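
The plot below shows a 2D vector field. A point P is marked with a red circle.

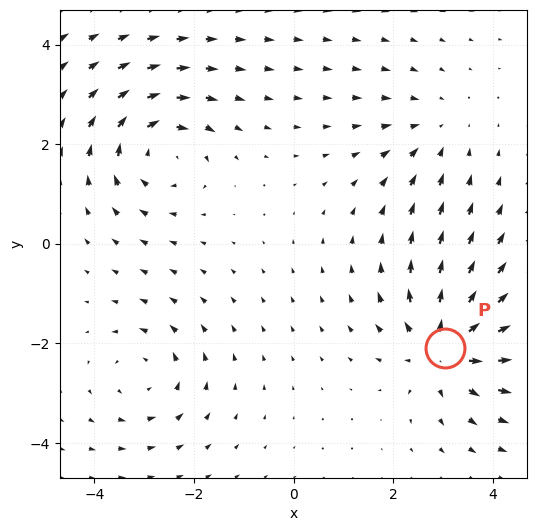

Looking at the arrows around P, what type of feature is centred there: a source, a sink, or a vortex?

source

At P (3.0, -2.1) the arrows spread outward. Divergence about +5, curl ≈0 — positive divergence with near-zero curl is a source.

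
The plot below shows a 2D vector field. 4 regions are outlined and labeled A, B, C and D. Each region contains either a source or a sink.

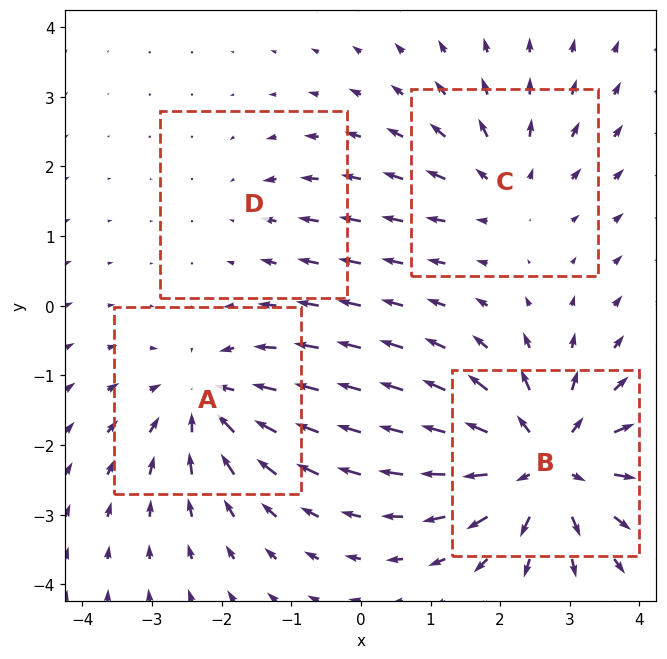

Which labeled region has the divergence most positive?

Divergence at each region's feature centre — A: about -5, B: about +7, C: about +4, D: about -2. Region B is most positive.

B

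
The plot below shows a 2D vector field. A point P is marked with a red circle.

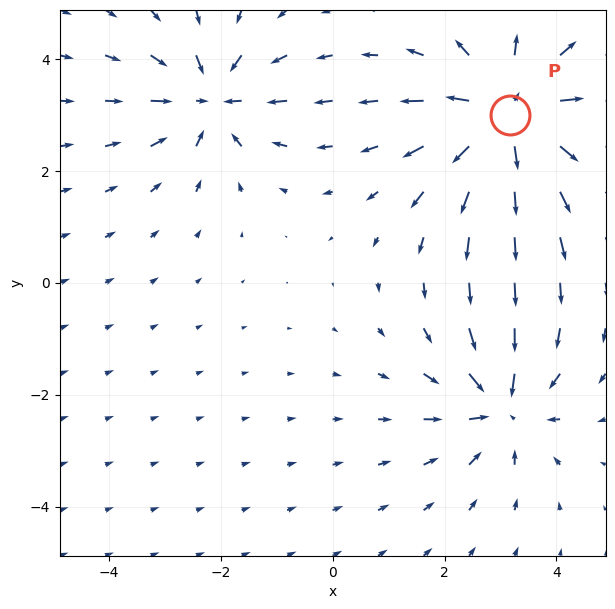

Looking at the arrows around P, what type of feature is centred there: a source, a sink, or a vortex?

source

At P (3.2, 3.0) the arrows spread outward. Divergence about +5, curl ≈0 — positive divergence with near-zero curl is a source.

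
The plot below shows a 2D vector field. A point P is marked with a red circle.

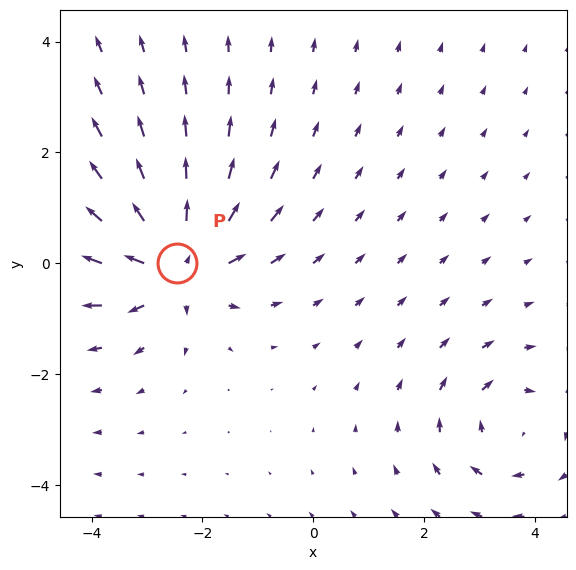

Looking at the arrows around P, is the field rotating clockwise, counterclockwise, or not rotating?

not rotating

Near P at (-2.5, 0.0) the arrows show no circulation. The curl there is ≈0.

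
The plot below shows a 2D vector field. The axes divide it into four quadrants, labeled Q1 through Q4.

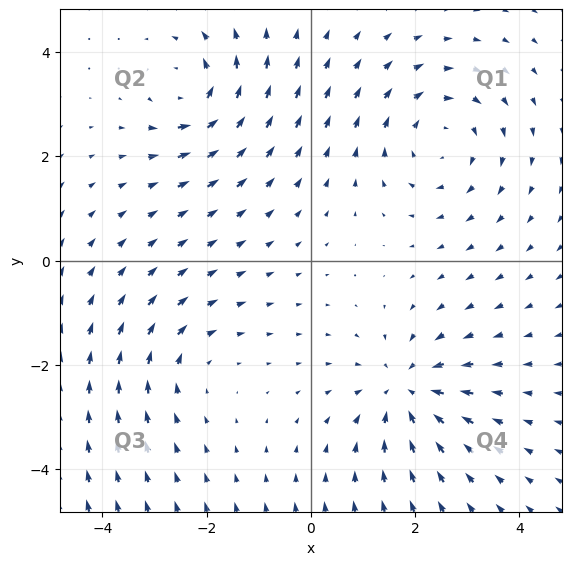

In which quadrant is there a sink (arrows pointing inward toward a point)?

The sink sits at approximately (1.8, -2.5), which lies in quadrant Q4. The divergence there is about -5, negative as expected for a sink.

Q4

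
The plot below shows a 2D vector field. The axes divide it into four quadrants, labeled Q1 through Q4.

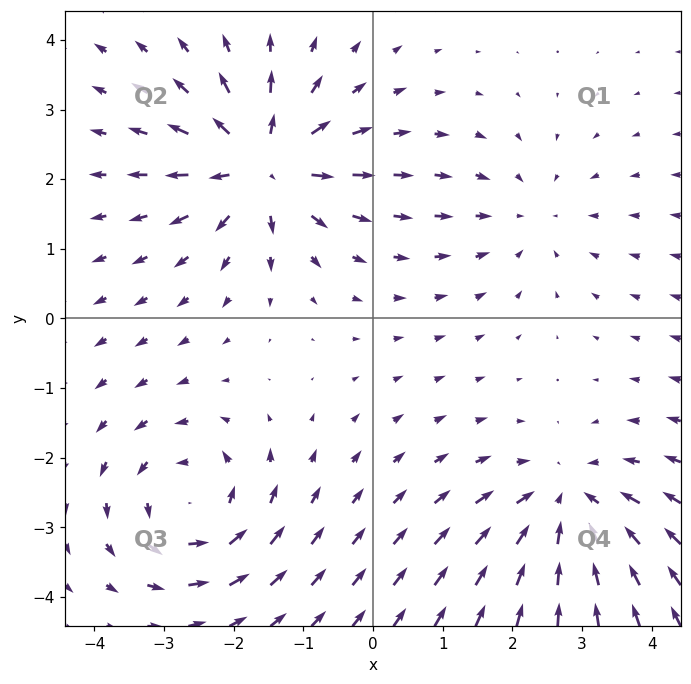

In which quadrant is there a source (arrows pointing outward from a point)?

Q2

The source sits at approximately (-1.6, 2.2), which lies in quadrant Q2. The divergence there is about +7, positive as expected for a source.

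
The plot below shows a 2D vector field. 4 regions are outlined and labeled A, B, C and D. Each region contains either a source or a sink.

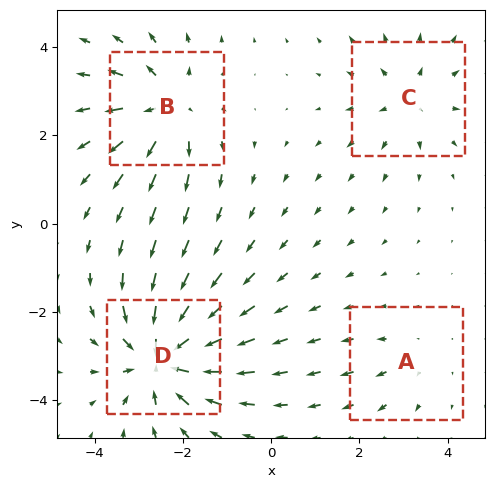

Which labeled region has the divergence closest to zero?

Divergence at each region's feature centre — A: about +2, B: about +5, C: about +4, D: about -7. Region A is closest to zero.

A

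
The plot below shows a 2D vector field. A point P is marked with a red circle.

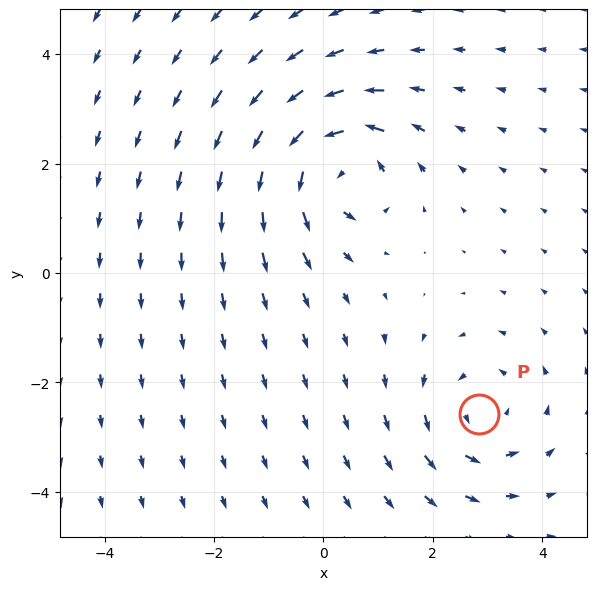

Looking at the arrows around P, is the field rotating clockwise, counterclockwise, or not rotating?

Near P at (2.9, -2.6) the arrows circulate counterclockwise. The curl (z-component) there is about +3; positive curl means counterclockwise rotation.

counterclockwise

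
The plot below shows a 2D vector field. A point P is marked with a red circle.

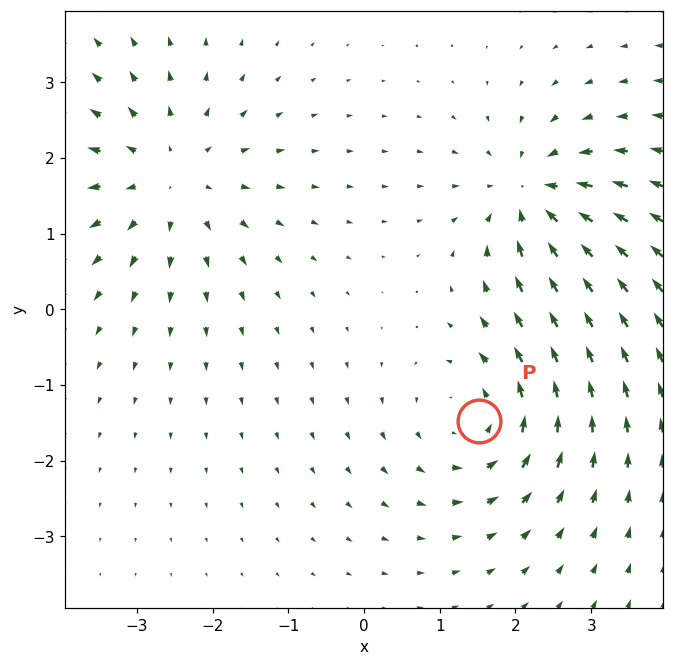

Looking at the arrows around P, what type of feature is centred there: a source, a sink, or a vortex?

At P (1.5, -1.5) the arrows circulate counterclockwise. Divergence ≈0, curl about +4 — near-zero divergence with nonzero curl is a vortex.

vortex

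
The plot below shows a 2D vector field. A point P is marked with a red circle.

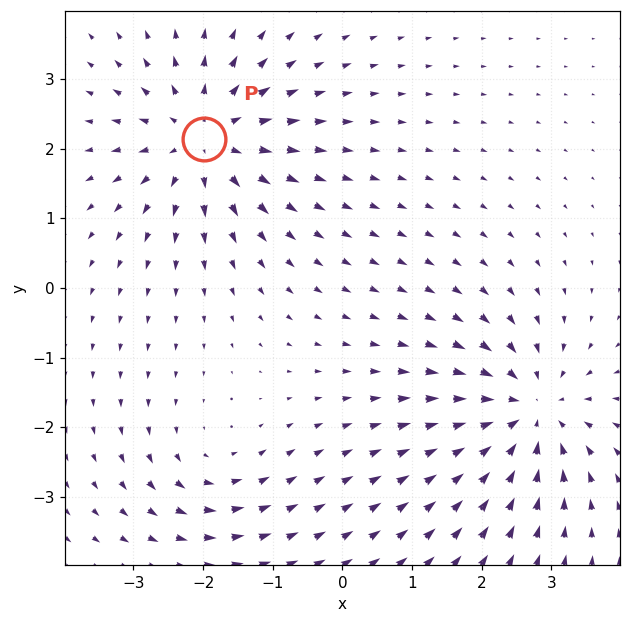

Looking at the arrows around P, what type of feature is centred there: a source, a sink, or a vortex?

source

At P (-2.0, 2.1) the arrows spread outward. Divergence about +5, curl ≈0 — positive divergence with near-zero curl is a source.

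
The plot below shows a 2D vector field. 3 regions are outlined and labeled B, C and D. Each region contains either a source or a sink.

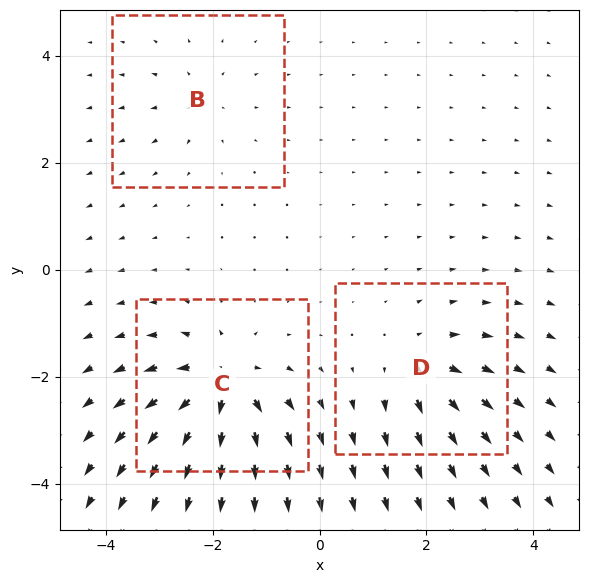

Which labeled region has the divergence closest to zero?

Divergence at each region's feature centre — B: about +2, C: about +6, D: about +4. Region B is closest to zero.

B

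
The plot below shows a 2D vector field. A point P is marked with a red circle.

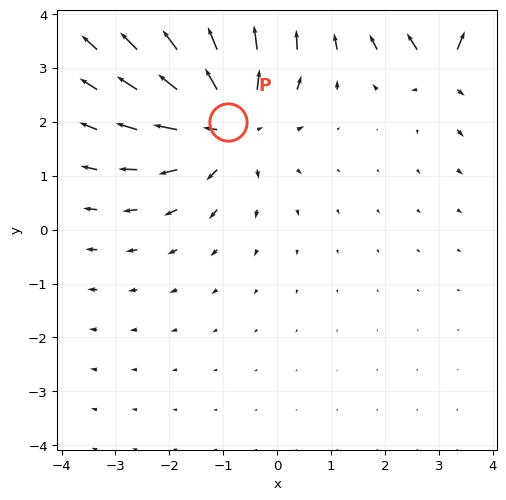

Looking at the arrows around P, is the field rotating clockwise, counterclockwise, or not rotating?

Near P at (-0.9, 2.0) the arrows show no circulation. The curl there is ≈0.

not rotating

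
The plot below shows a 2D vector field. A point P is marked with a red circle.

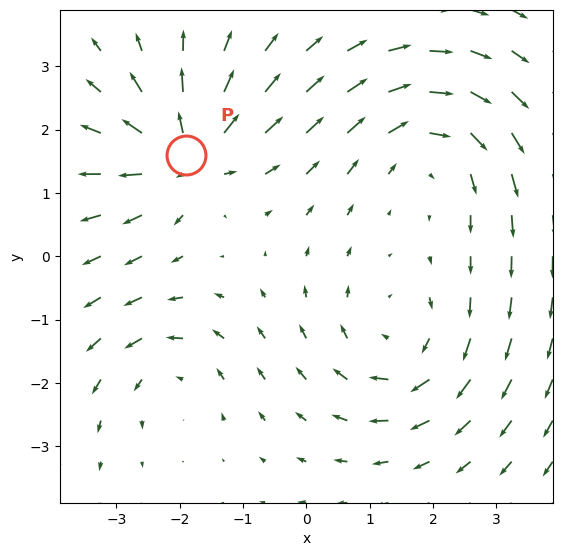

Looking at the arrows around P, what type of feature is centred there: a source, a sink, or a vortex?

source

At P (-1.9, 1.6) the arrows spread outward. Divergence about +5, curl ≈0 — positive divergence with near-zero curl is a source.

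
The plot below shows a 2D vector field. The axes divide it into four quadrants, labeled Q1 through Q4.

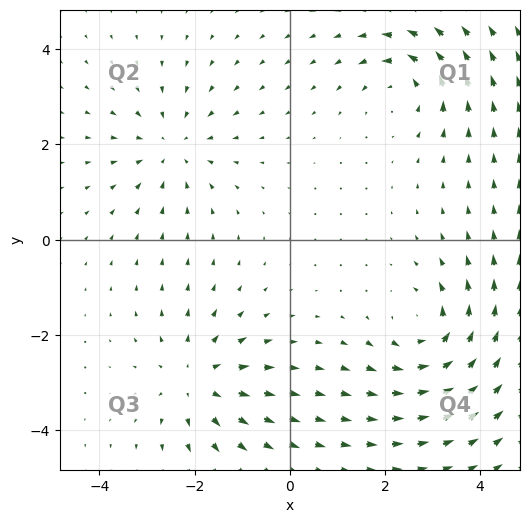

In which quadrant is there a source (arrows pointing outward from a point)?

Q3

The source sits at approximately (-2.0, -3.0), which lies in quadrant Q3. The divergence there is about +4, positive as expected for a source.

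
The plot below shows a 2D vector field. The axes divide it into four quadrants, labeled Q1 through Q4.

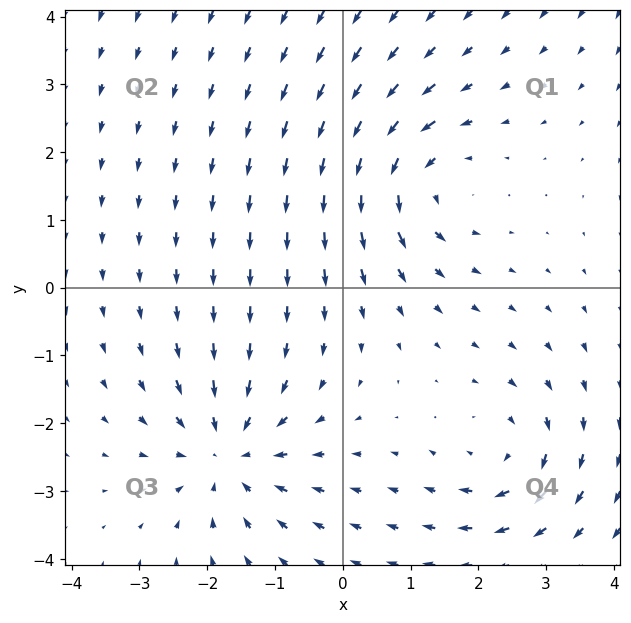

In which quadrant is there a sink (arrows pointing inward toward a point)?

Q3

The sink sits at approximately (-1.7, -2.4), which lies in quadrant Q3. The divergence there is about -4, negative as expected for a sink.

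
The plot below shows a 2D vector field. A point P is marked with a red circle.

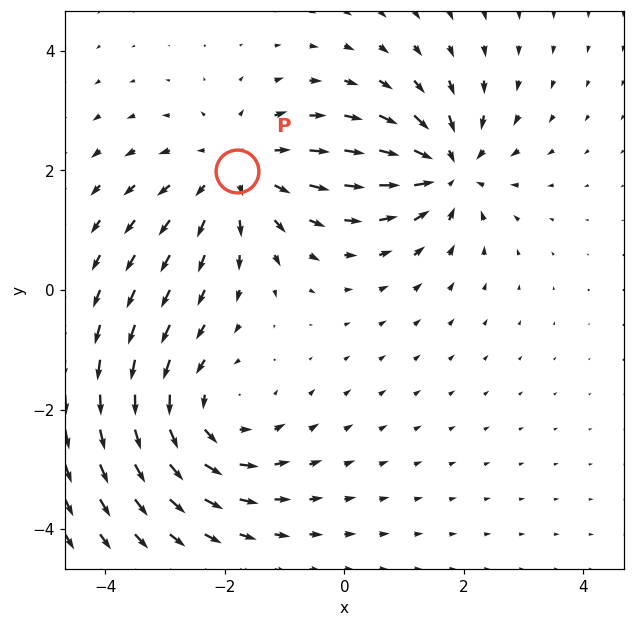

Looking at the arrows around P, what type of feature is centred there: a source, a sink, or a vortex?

source

At P (-1.8, 2.0) the arrows spread outward. Divergence about +4, curl ≈0 — positive divergence with near-zero curl is a source.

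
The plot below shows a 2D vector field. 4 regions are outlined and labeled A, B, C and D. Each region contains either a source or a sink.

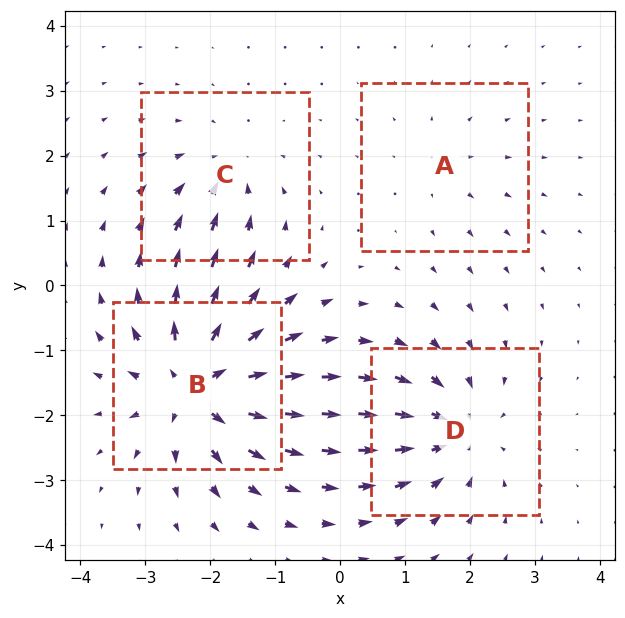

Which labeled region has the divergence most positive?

Divergence at each region's feature centre — A: about +2, B: about +8, C: about -4, D: about -5. Region B is most positive.

B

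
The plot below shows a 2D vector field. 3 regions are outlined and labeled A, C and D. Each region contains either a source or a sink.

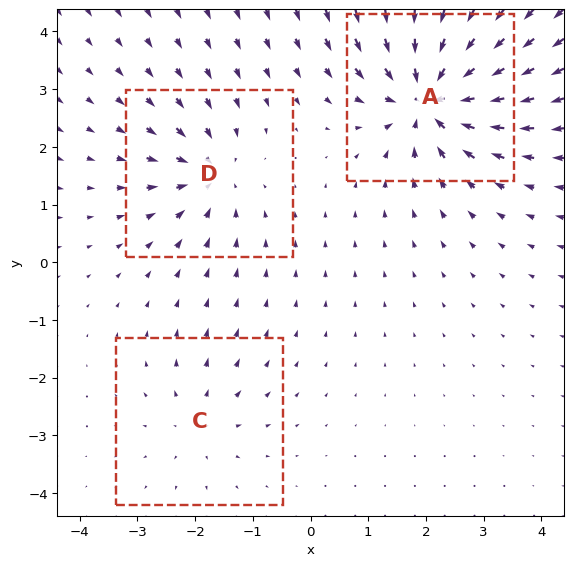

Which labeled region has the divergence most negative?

Divergence at each region's feature centre — A: about -7, C: about +2, D: about -4. Region A is most negative.

A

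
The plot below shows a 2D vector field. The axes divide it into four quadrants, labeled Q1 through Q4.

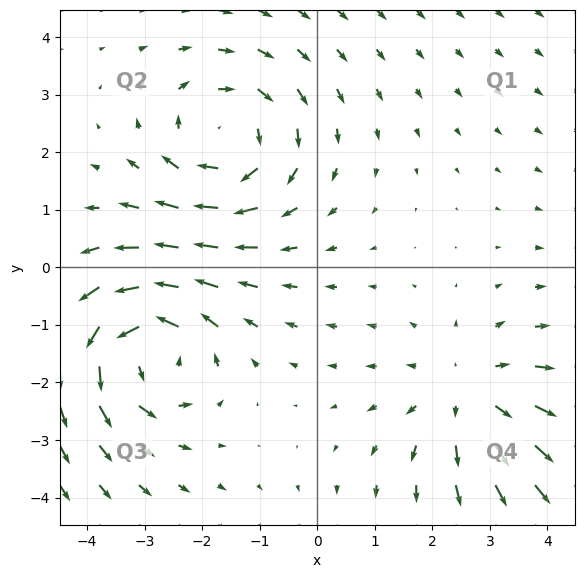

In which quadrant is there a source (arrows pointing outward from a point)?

The source sits at approximately (2.6, -2.2), which lies in quadrant Q4. The divergence there is about +2, positive as expected for a source.

Q4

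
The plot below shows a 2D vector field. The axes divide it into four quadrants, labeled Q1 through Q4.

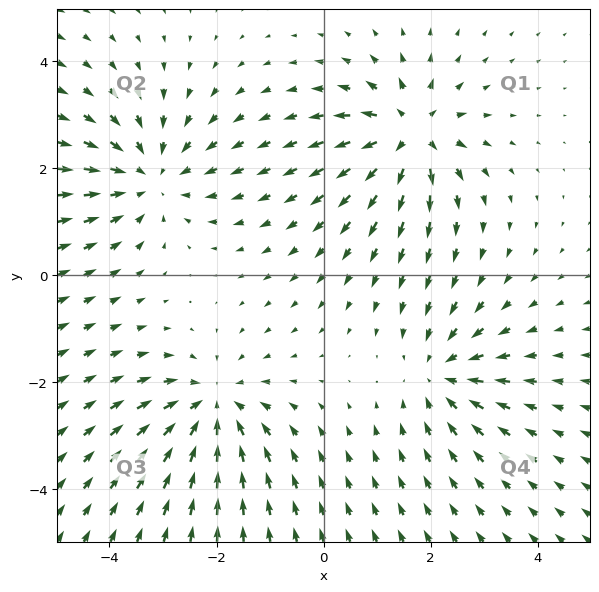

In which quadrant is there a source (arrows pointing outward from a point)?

The source sits at approximately (1.6, 2.6), which lies in quadrant Q1. The divergence there is about +6, positive as expected for a source.

Q1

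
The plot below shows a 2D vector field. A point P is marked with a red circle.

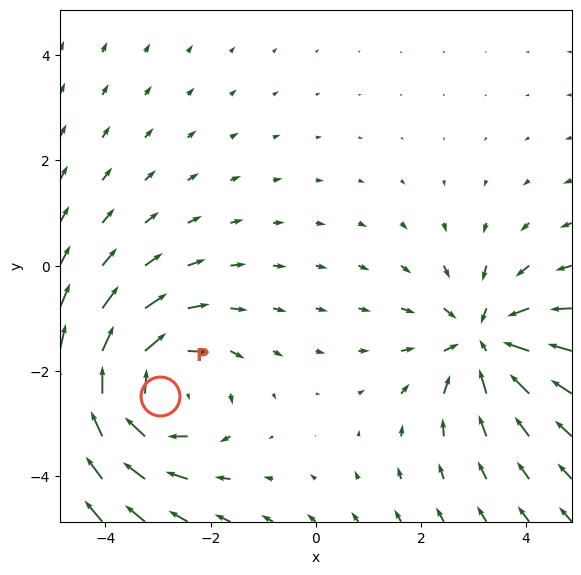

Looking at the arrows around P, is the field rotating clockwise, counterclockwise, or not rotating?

clockwise

Near P at (-3.0, -2.5) the arrows circulate clockwise. The curl (z-component) there is about -4; negative curl means clockwise rotation.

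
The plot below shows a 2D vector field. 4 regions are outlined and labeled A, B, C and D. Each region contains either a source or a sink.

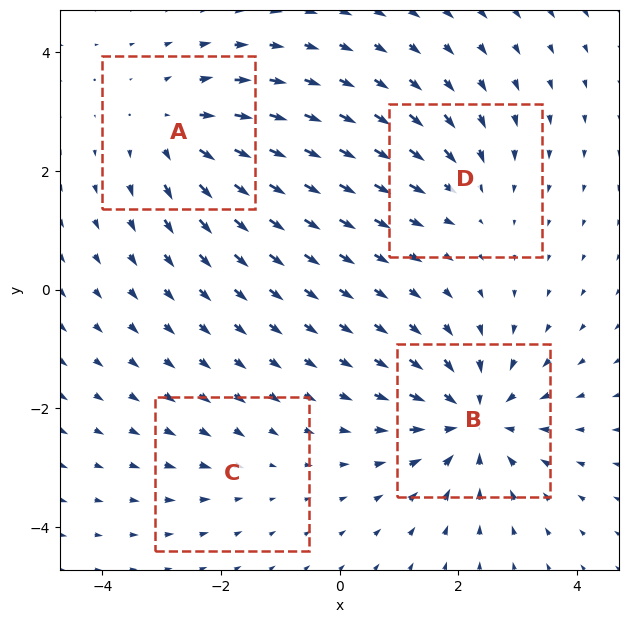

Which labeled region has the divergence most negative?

B

Divergence at each region's feature centre — A: about +5, B: about -7, C: about -2, D: about -3. Region B is most negative.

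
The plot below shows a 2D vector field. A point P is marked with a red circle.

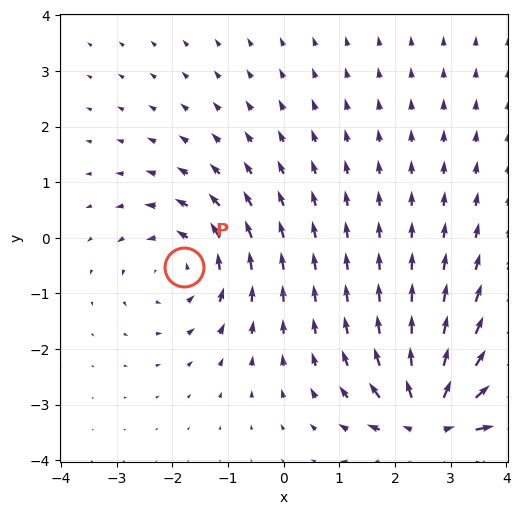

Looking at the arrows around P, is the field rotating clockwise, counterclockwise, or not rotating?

Near P at (-1.8, -0.5) the arrows circulate counterclockwise. The curl (z-component) there is about +3; positive curl means counterclockwise rotation.

counterclockwise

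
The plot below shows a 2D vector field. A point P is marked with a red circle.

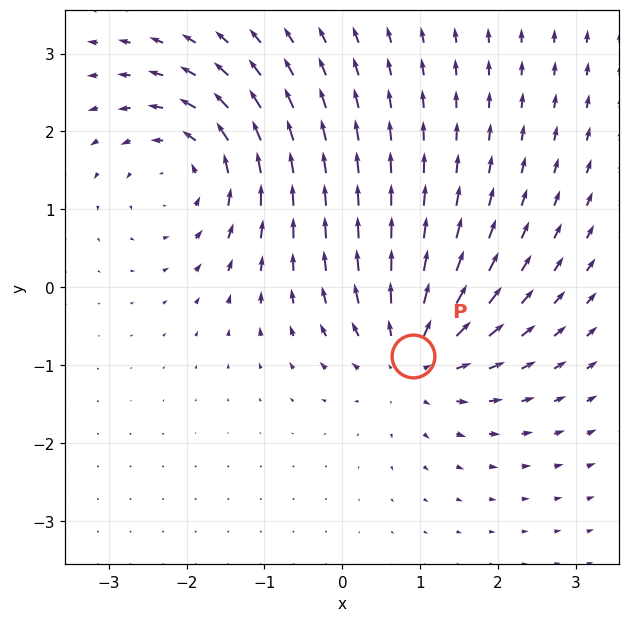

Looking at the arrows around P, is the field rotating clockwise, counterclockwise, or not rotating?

not rotating

Near P at (0.9, -0.9) the arrows show no circulation. The curl there is ≈0.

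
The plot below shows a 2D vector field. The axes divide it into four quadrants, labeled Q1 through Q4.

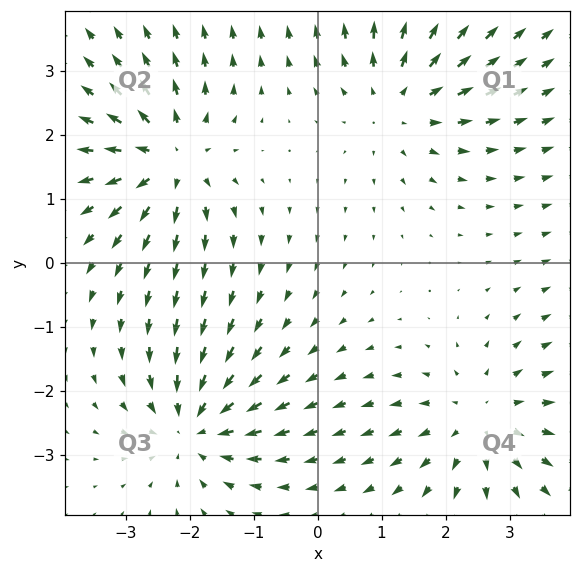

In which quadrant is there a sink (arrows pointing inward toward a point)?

The sink sits at approximately (-1.9, -2.6), which lies in quadrant Q3. The divergence there is about -5, negative as expected for a sink.

Q3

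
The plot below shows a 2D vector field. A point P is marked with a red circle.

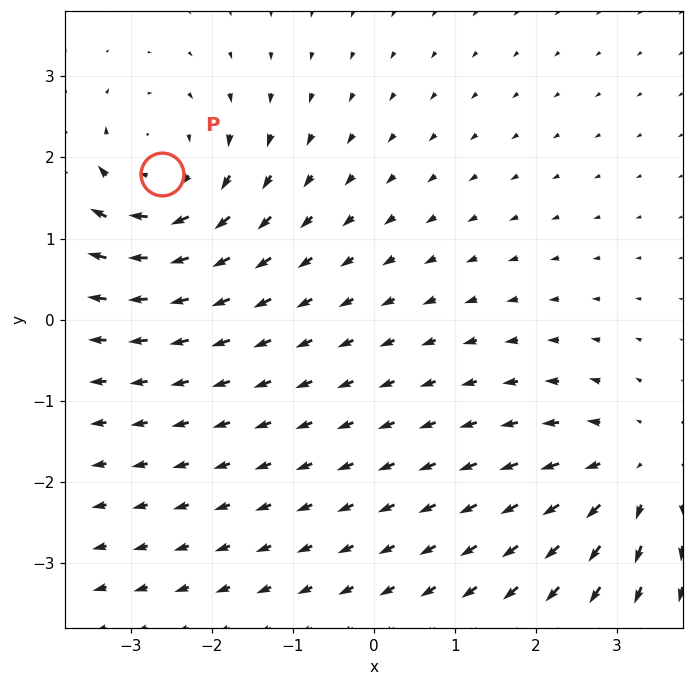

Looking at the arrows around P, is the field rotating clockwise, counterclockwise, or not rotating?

clockwise

Near P at (-2.6, 1.8) the arrows circulate clockwise. The curl (z-component) there is about -3; negative curl means clockwise rotation.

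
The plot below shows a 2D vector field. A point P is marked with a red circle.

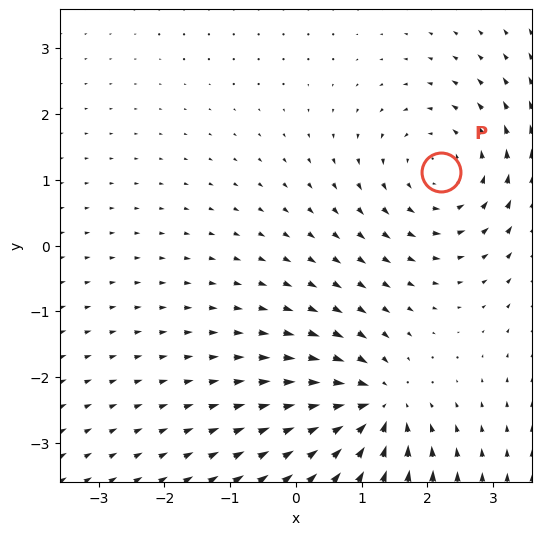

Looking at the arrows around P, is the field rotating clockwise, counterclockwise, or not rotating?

Near P at (2.2, 1.1) the arrows circulate counterclockwise. The curl (z-component) there is about +3; positive curl means counterclockwise rotation.

counterclockwise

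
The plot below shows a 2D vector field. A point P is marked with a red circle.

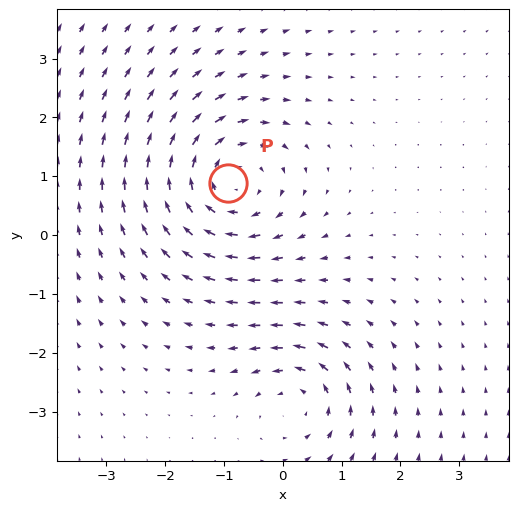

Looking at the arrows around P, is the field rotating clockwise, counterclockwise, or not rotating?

clockwise

Near P at (-0.9, 0.9) the arrows circulate clockwise. The curl (z-component) there is about -4; negative curl means clockwise rotation.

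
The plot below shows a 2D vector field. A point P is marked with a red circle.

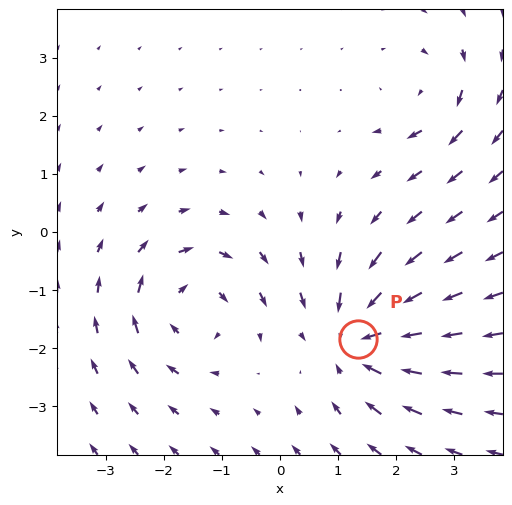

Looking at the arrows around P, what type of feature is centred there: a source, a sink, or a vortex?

sink

At P (1.3, -1.8) the arrows converge inward. Divergence about -5, curl ≈0 — negative divergence with near-zero curl is a sink.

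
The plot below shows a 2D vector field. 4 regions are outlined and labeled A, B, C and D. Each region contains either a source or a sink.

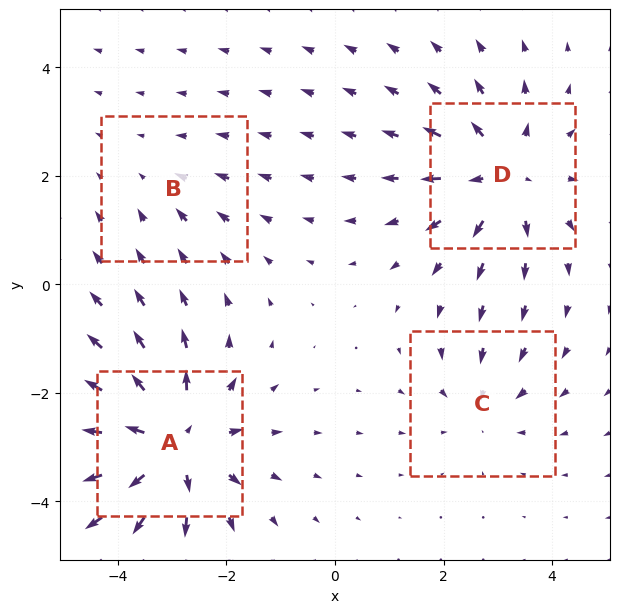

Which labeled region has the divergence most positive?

A

Divergence at each region's feature centre — A: about +6, B: about -2, C: about -3, D: about +5. Region A is most positive.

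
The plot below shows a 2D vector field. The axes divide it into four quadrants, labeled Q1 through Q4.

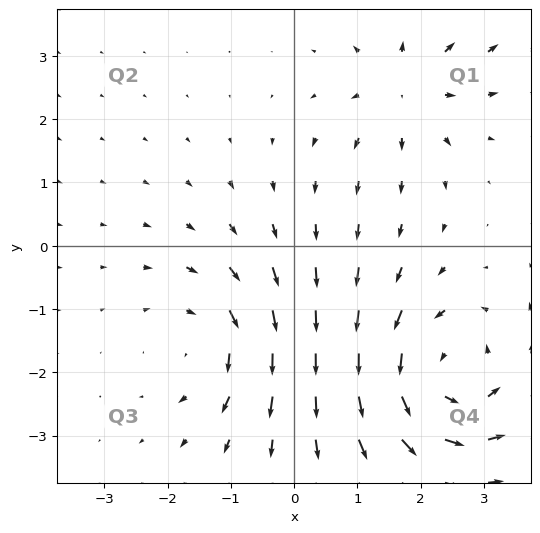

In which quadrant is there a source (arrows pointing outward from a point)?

The source sits at approximately (1.8, 2.5), which lies in quadrant Q1. The divergence there is about +3, positive as expected for a source.

Q1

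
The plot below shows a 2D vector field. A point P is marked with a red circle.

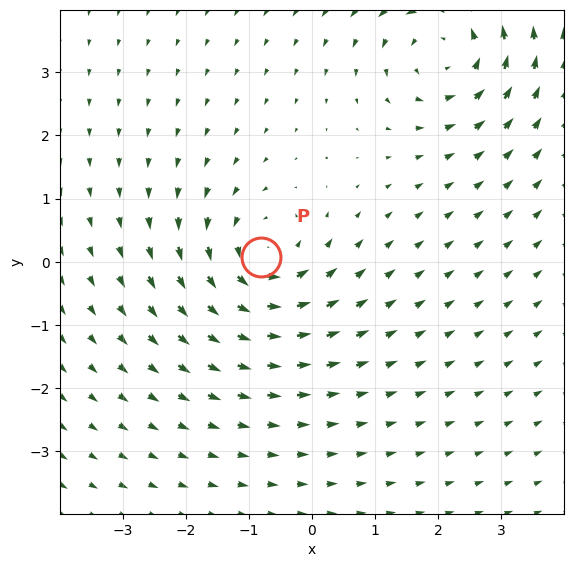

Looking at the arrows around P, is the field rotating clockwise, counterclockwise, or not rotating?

counterclockwise

Near P at (-0.8, 0.1) the arrows circulate counterclockwise. The curl (z-component) there is about +5; positive curl means counterclockwise rotation.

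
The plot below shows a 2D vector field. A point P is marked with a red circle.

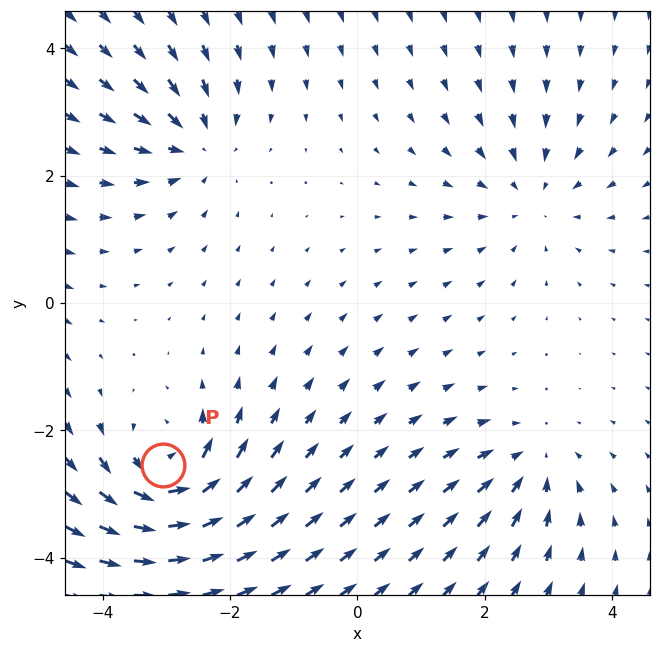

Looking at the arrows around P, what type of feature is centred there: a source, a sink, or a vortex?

vortex

At P (-3.0, -2.5) the arrows circulate counterclockwise. Divergence ≈0, curl about +7 — near-zero divergence with nonzero curl is a vortex.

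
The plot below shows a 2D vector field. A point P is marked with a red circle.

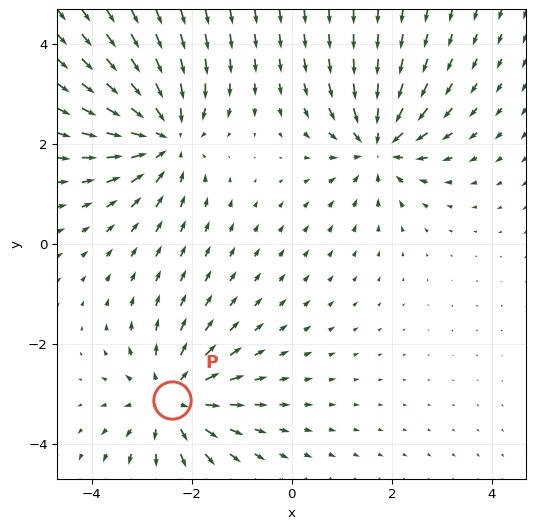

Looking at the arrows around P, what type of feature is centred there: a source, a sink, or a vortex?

source

At P (-2.4, -3.1) the arrows spread outward. Divergence about +5, curl ≈0 — positive divergence with near-zero curl is a source.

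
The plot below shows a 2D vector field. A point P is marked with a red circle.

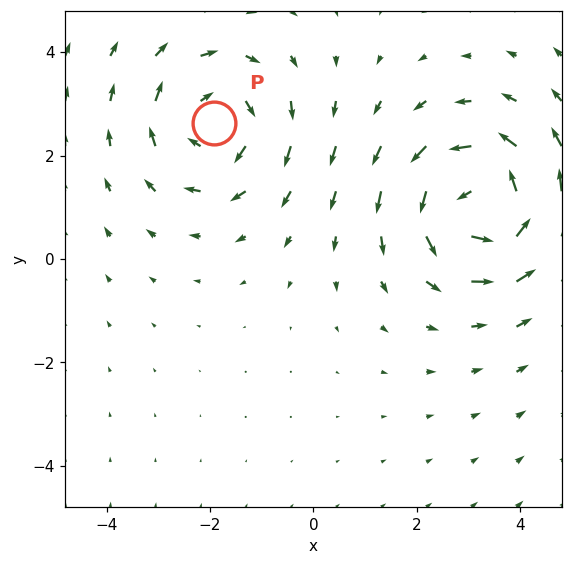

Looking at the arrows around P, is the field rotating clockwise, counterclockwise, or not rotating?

clockwise

Near P at (-1.9, 2.6) the arrows circulate clockwise. The curl (z-component) there is about -3; negative curl means clockwise rotation.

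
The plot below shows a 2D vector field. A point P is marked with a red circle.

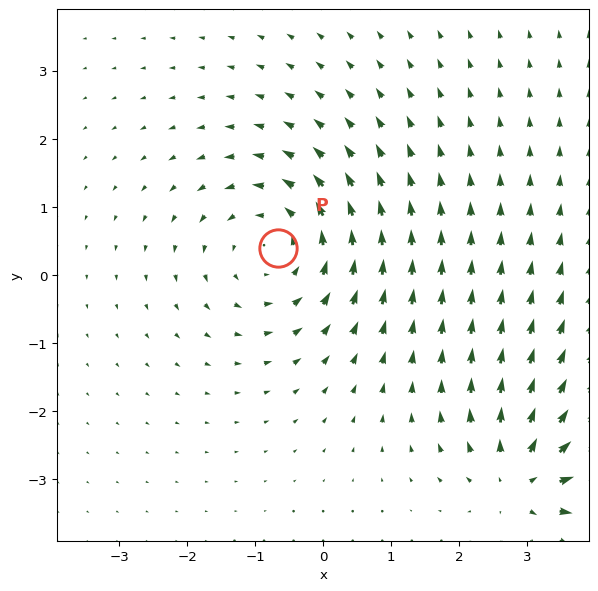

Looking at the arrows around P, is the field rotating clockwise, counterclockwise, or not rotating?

counterclockwise

Near P at (-0.7, 0.4) the arrows circulate counterclockwise. The curl (z-component) there is about +4; positive curl means counterclockwise rotation.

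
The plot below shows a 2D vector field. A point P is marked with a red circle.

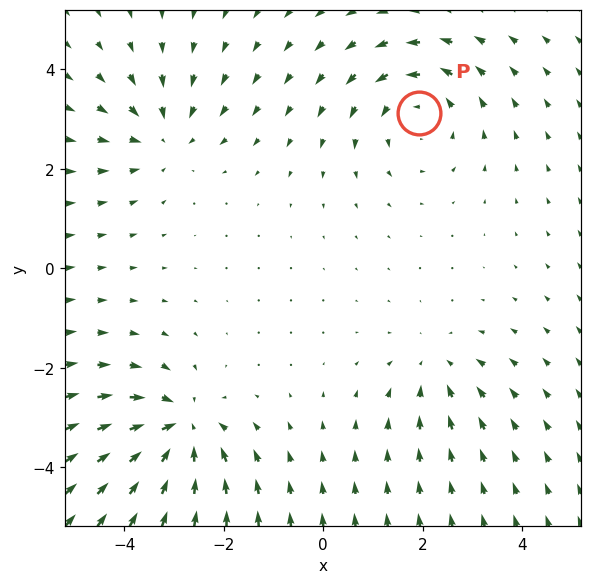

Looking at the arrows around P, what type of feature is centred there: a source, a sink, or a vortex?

At P (1.9, 3.1) the arrows circulate counterclockwise. Divergence ≈0, curl about +3 — near-zero divergence with nonzero curl is a vortex.

vortex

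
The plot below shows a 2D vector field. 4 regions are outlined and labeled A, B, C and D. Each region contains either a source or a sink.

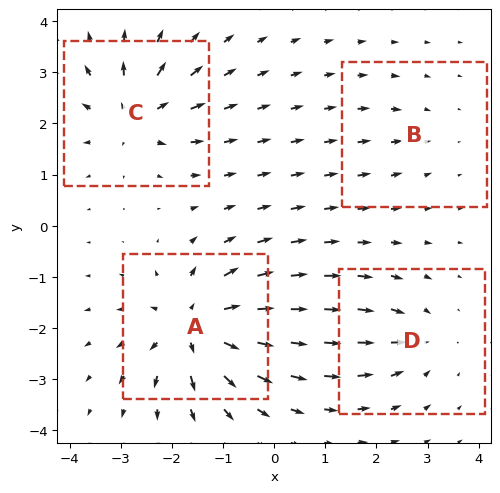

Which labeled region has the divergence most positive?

A

Divergence at each region's feature centre — A: about +8, B: about -2, C: about +6, D: about -4. Region A is most positive.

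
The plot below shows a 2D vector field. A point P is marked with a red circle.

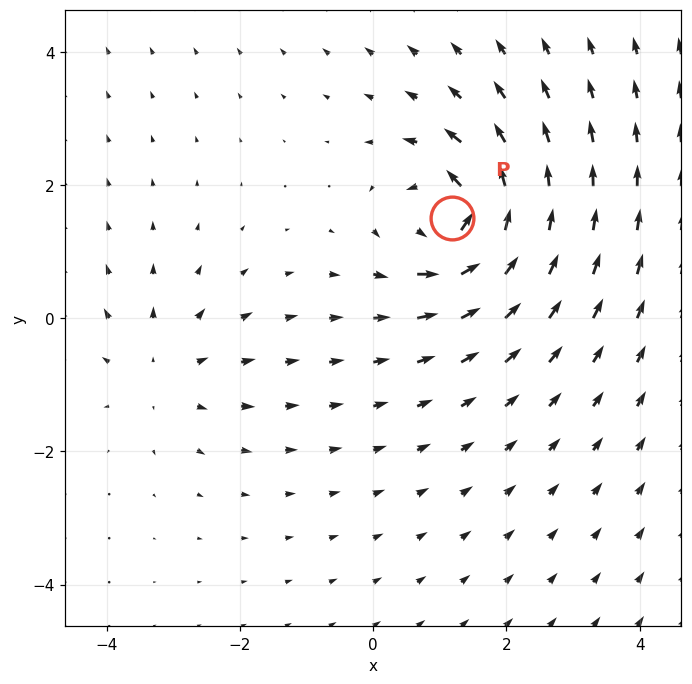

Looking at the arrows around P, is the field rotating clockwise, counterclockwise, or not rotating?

counterclockwise

Near P at (1.2, 1.5) the arrows circulate counterclockwise. The curl (z-component) there is about +6; positive curl means counterclockwise rotation.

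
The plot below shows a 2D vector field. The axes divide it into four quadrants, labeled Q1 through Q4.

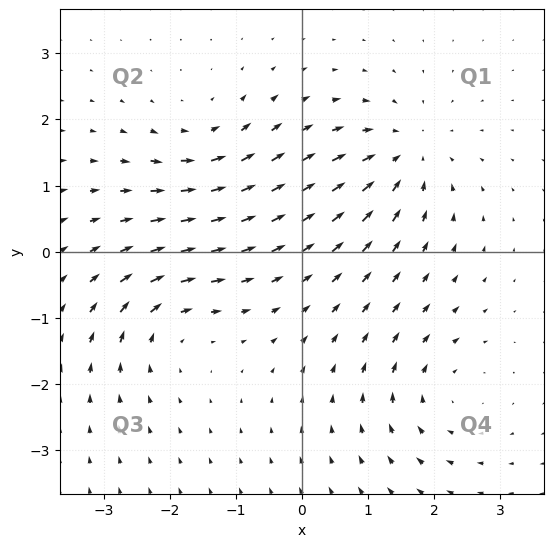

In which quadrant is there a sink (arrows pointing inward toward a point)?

The sink sits at approximately (1.6, 1.5), which lies in quadrant Q1. The divergence there is about -5, negative as expected for a sink.

Q1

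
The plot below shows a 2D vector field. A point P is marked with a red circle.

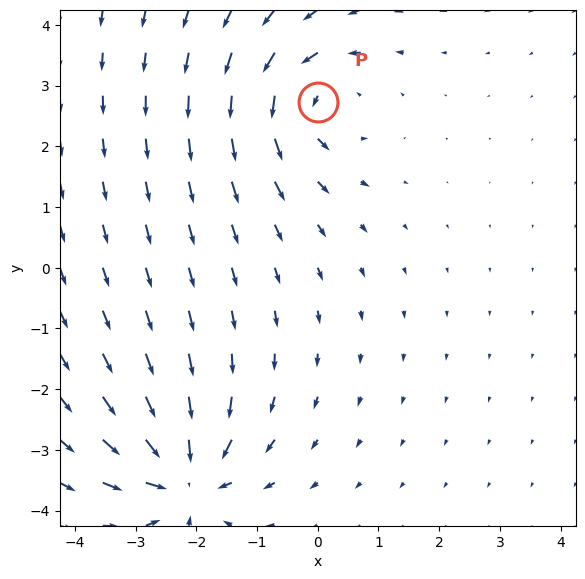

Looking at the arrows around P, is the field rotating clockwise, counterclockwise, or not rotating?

Near P at (0.0, 2.7) the arrows circulate counterclockwise. The curl (z-component) there is about +5; positive curl means counterclockwise rotation.

counterclockwise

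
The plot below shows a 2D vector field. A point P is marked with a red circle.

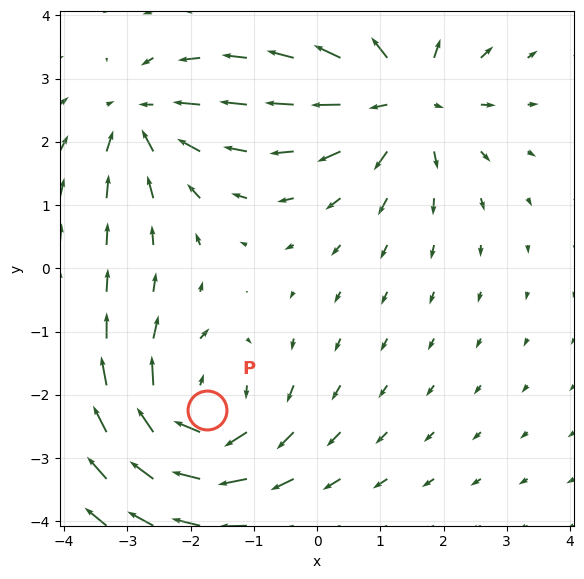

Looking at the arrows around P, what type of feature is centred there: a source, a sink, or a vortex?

vortex

At P (-1.7, -2.2) the arrows circulate clockwise. Divergence ≈0, curl about -5 — near-zero divergence with nonzero curl is a vortex.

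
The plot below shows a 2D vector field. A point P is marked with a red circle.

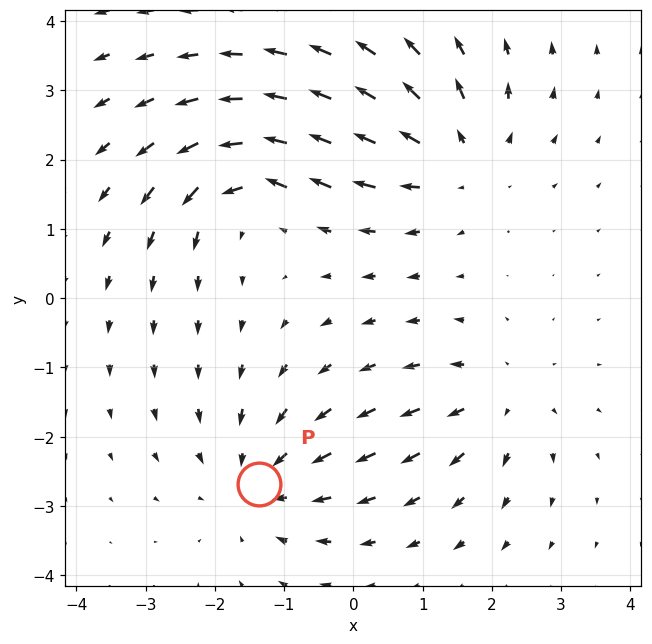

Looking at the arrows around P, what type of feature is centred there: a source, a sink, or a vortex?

At P (-1.4, -2.7) the arrows converge inward. Divergence about -3, curl ≈0 — negative divergence with near-zero curl is a sink.

sink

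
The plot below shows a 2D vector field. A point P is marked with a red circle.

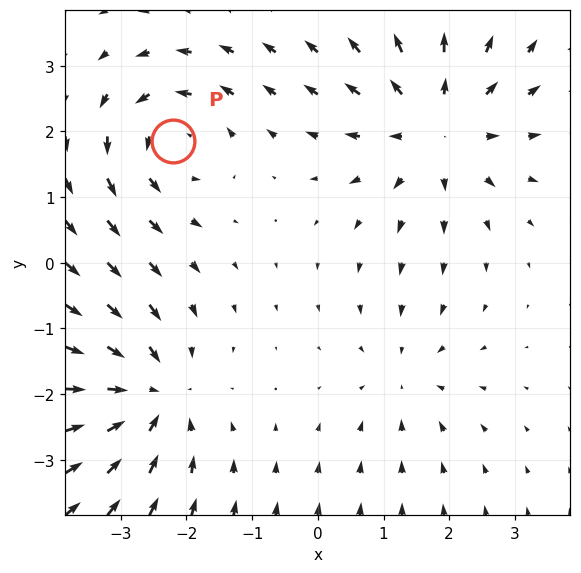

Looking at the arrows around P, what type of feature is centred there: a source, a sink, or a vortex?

At P (-2.2, 1.9) the arrows circulate counterclockwise. Divergence ≈0, curl about +5 — near-zero divergence with nonzero curl is a vortex.

vortex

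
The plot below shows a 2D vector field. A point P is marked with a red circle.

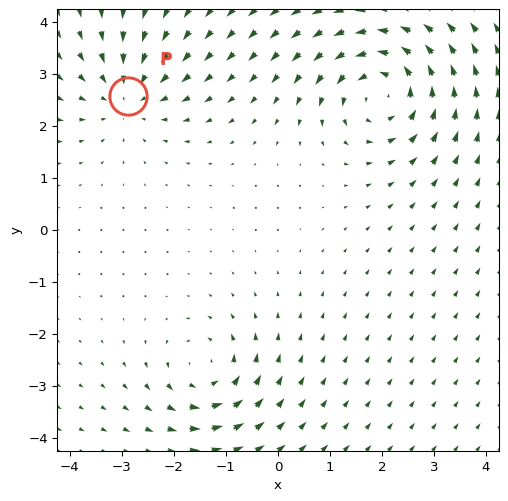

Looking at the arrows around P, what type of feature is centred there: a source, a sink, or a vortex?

At P (-2.9, 2.6) the arrows converge inward. Divergence about -3, curl ≈0 — negative divergence with near-zero curl is a sink.

sink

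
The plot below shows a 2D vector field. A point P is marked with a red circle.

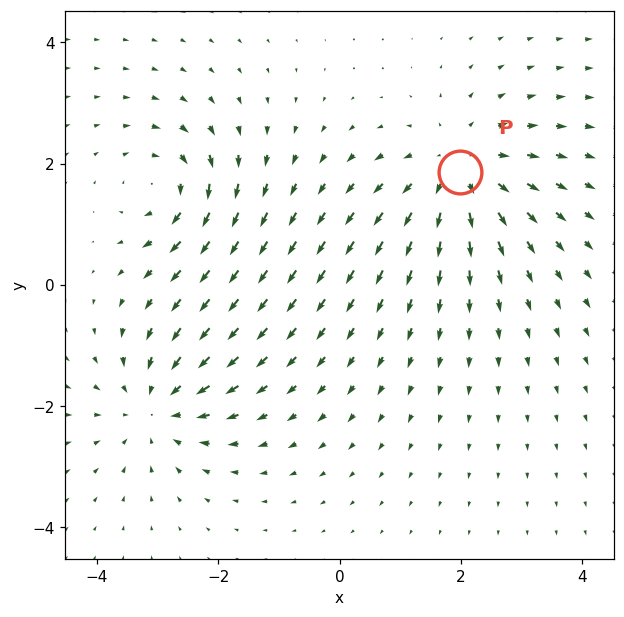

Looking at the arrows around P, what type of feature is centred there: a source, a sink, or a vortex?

source

At P (2.0, 1.9) the arrows spread outward. Divergence about +4, curl ≈0 — positive divergence with near-zero curl is a source.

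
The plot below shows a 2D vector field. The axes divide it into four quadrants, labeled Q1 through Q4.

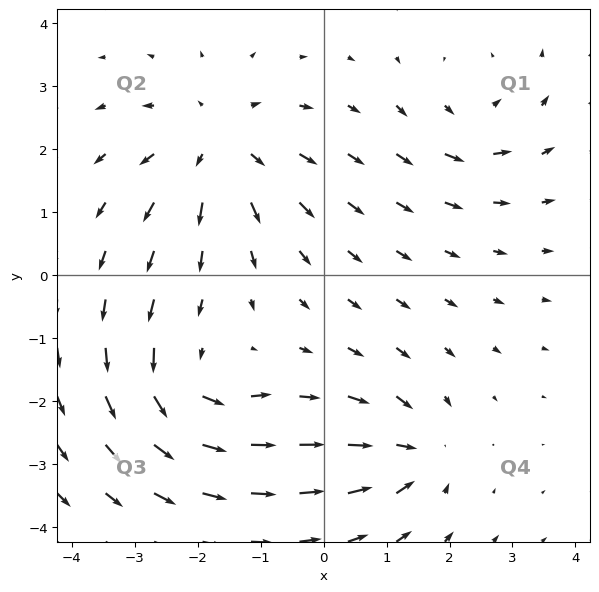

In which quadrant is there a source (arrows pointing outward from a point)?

Q2

The source sits at approximately (-1.7, 2.1), which lies in quadrant Q2. The divergence there is about +4, positive as expected for a source.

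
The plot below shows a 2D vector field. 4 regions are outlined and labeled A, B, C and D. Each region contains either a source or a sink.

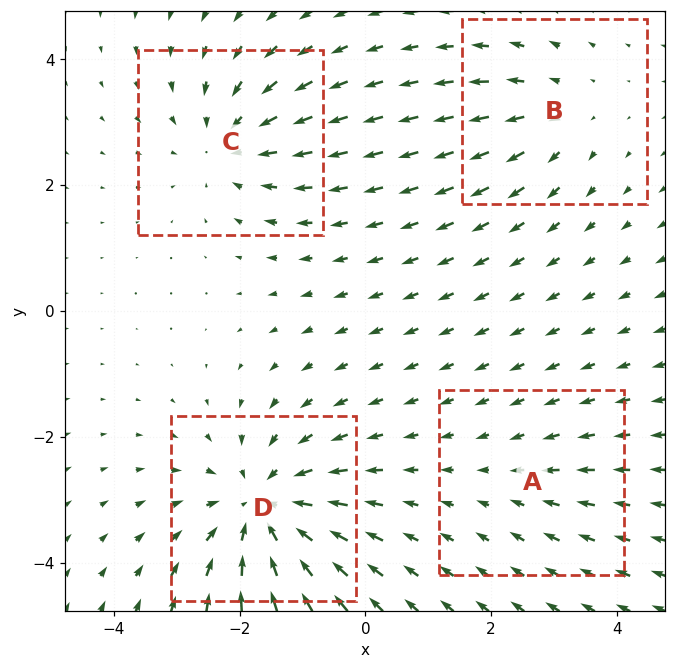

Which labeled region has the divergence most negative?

D

Divergence at each region's feature centre — A: about -2, B: about +3, C: about -4, D: about -6. Region D is most negative.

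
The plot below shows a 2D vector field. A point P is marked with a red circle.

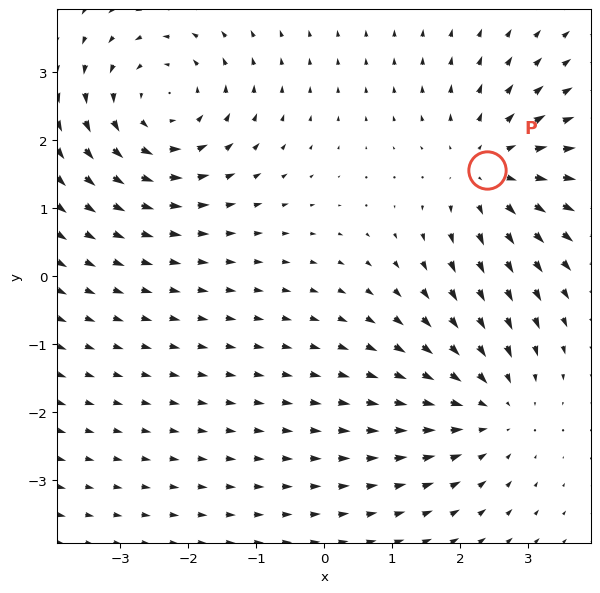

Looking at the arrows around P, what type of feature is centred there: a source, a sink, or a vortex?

source

At P (2.4, 1.5) the arrows spread outward. Divergence about +4, curl ≈0 — positive divergence with near-zero curl is a source.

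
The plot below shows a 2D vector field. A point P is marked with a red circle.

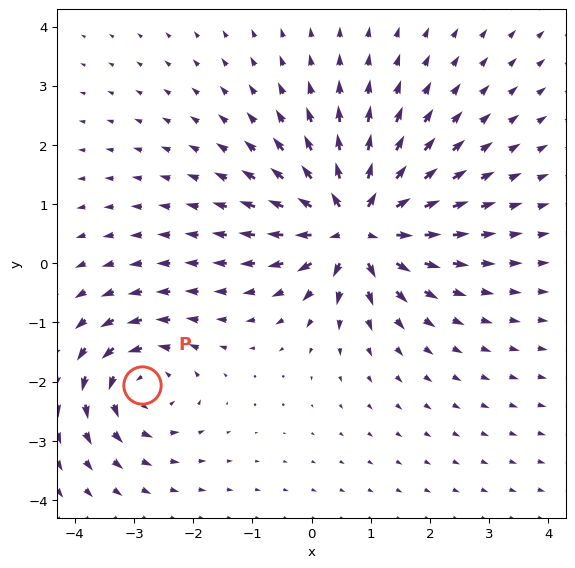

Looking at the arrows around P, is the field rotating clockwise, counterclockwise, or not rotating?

counterclockwise

Near P at (-2.9, -2.0) the arrows circulate counterclockwise. The curl (z-component) there is about +4; positive curl means counterclockwise rotation.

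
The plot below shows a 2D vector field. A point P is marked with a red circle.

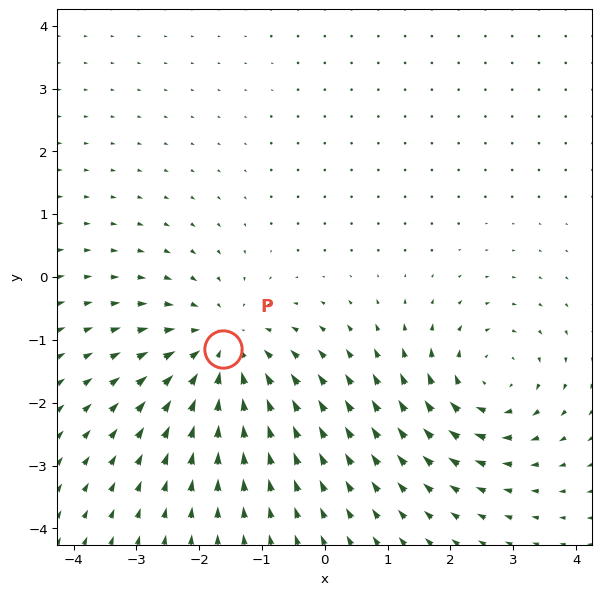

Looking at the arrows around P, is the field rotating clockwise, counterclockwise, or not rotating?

not rotating

Near P at (-1.6, -1.1) the arrows show no circulation. The curl there is ≈0.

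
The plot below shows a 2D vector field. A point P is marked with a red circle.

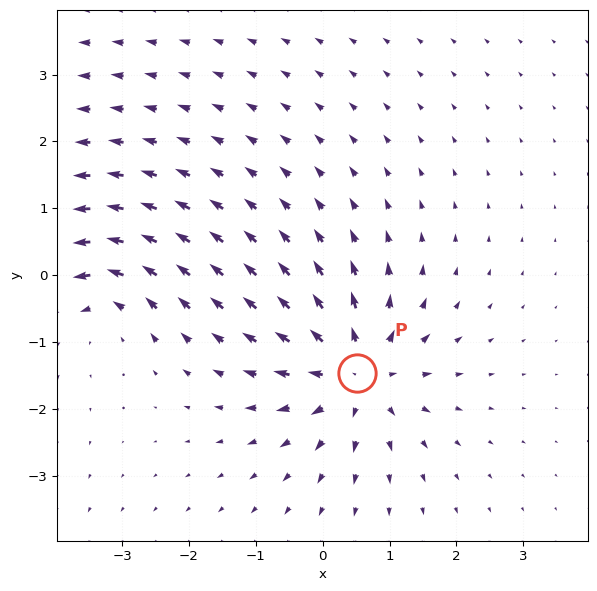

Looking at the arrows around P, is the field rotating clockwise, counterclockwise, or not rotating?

Near P at (0.5, -1.5) the arrows show no circulation. The curl there is ≈0.

not rotating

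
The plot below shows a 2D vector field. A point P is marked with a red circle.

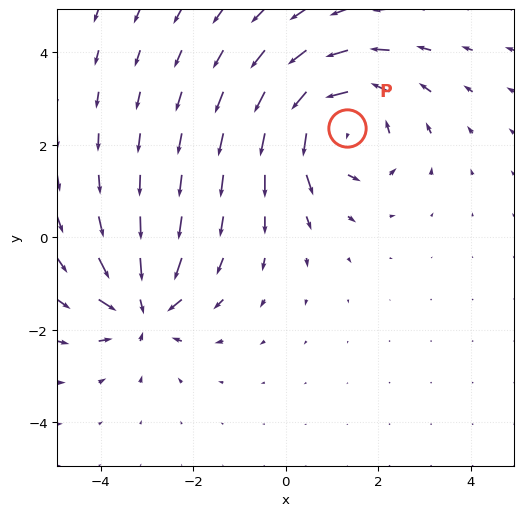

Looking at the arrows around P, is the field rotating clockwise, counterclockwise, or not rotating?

counterclockwise

Near P at (1.3, 2.4) the arrows circulate counterclockwise. The curl (z-component) there is about +5; positive curl means counterclockwise rotation.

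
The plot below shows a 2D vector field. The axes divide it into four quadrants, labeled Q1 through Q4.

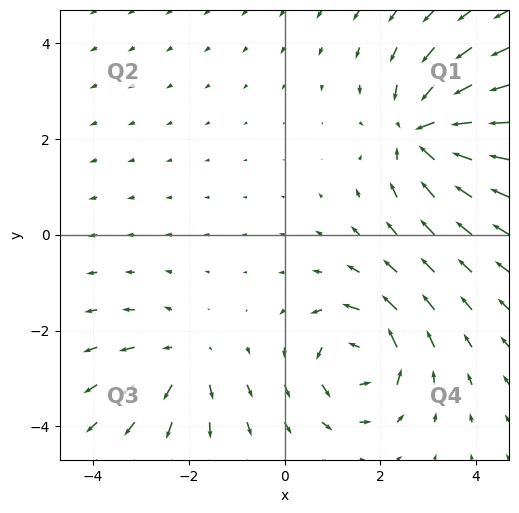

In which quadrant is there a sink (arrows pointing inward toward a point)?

Q1

The sink sits at approximately (2.9, 2.1), which lies in quadrant Q1. The divergence there is about -5, negative as expected for a sink.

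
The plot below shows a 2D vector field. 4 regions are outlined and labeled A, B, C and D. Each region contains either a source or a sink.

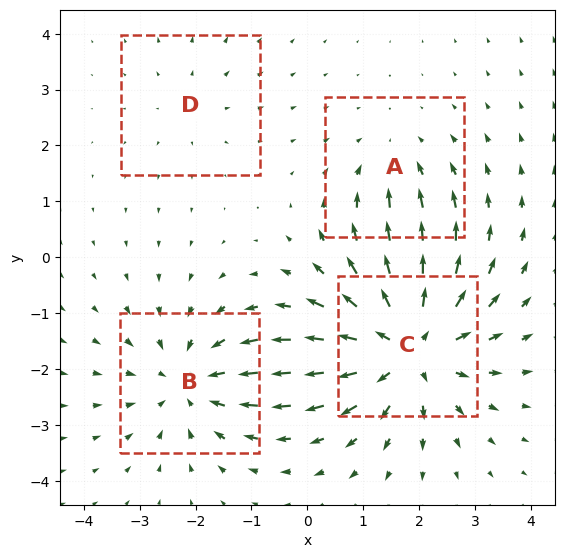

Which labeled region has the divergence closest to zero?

Divergence at each region's feature centre — A: about -3, B: about -4, C: about +7, D: about +2. Region D is closest to zero.

D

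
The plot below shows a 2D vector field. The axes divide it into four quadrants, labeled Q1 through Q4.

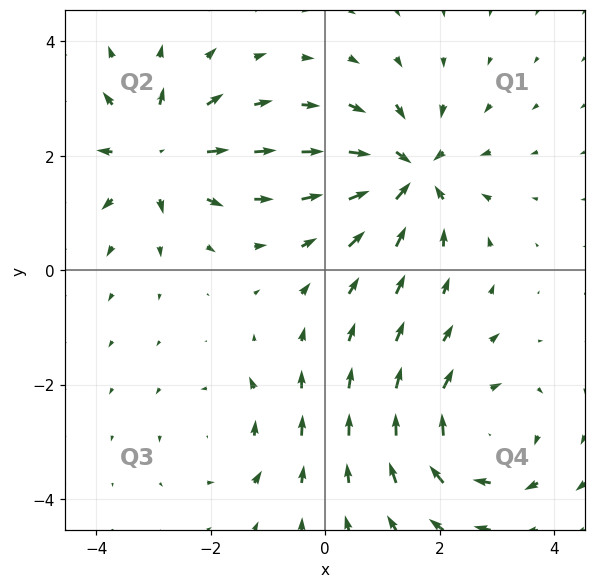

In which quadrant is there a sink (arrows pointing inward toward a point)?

The sink sits at approximately (1.5, 1.7), which lies in quadrant Q1. The divergence there is about -6, negative as expected for a sink.

Q1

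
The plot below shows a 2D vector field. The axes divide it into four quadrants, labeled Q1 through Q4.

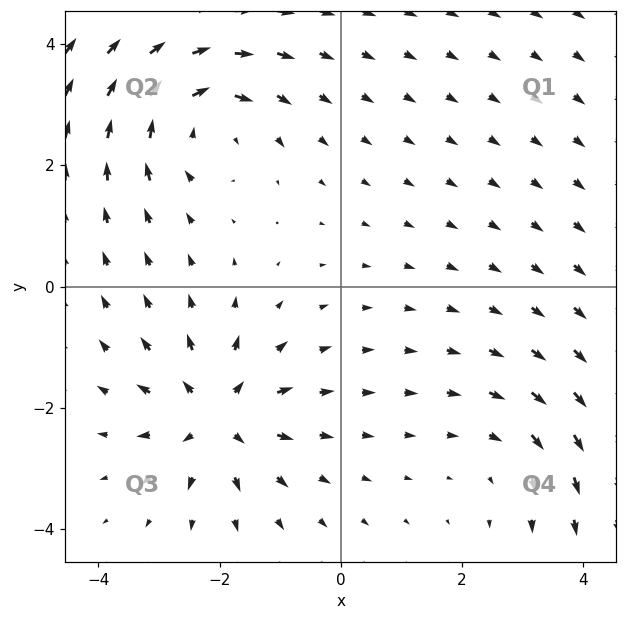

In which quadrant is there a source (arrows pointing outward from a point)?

The source sits at approximately (-2.0, -2.1), which lies in quadrant Q3. The divergence there is about +6, positive as expected for a source.

Q3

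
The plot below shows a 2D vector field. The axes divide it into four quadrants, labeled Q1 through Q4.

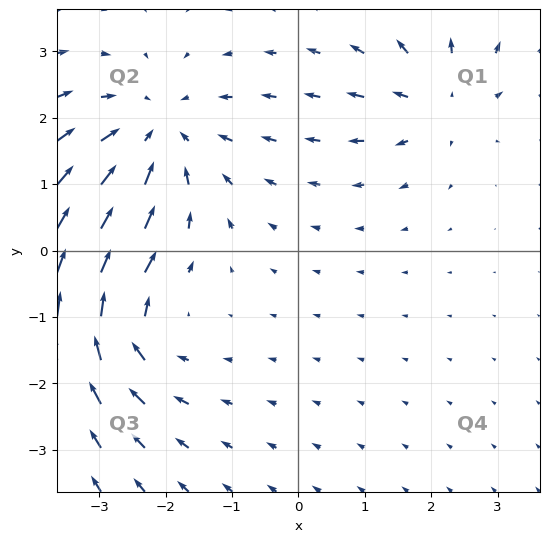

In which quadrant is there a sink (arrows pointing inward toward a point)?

The sink sits at approximately (-2.1, 1.8), which lies in quadrant Q2. The divergence there is about -4, negative as expected for a sink.

Q2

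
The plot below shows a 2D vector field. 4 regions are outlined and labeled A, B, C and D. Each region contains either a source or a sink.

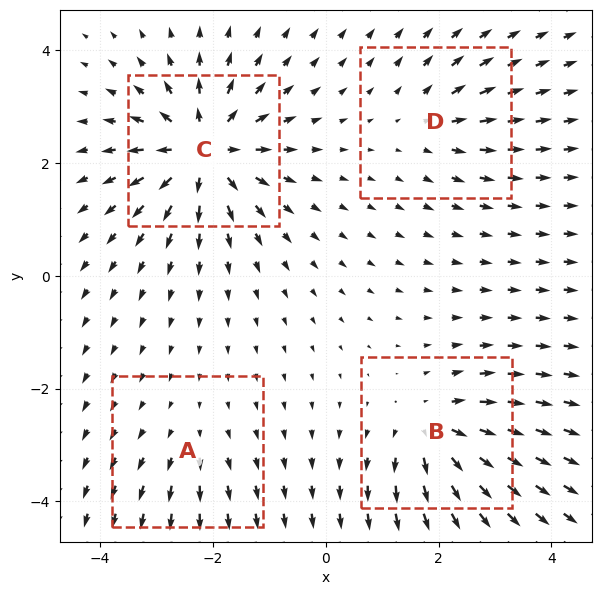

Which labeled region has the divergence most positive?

C

Divergence at each region's feature centre — A: about +3, B: about +6, C: about +9, D: about +4. Region C is most positive.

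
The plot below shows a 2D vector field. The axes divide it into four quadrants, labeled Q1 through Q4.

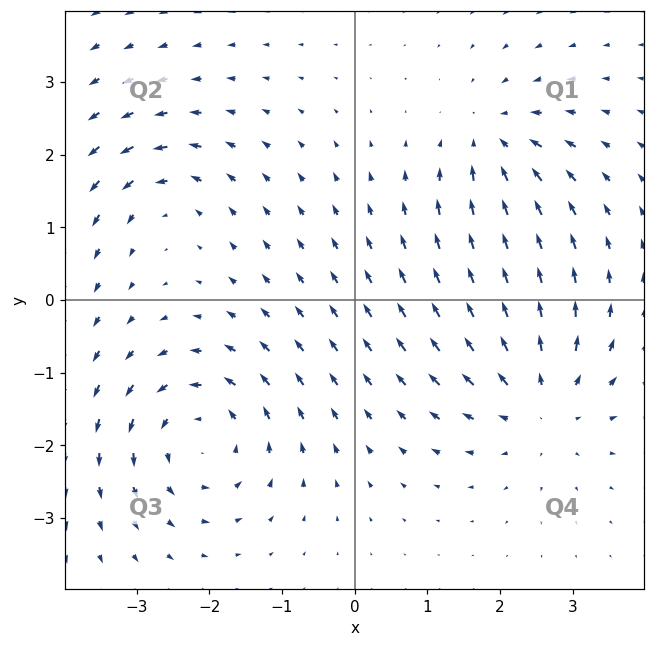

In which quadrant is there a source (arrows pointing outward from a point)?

Q4

The source sits at approximately (2.6, -1.4), which lies in quadrant Q4. The divergence there is about +4, positive as expected for a source.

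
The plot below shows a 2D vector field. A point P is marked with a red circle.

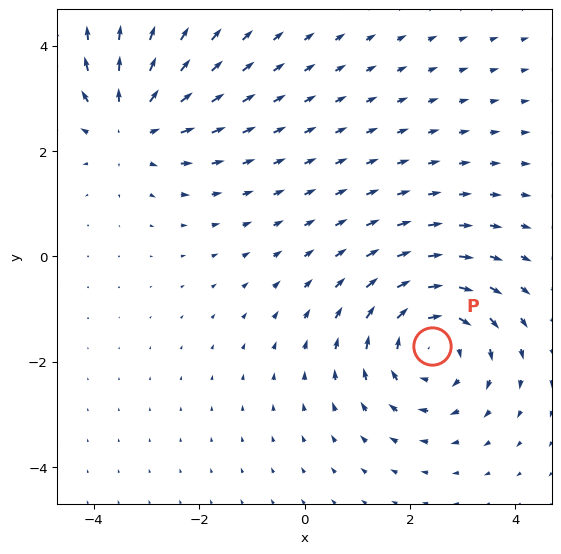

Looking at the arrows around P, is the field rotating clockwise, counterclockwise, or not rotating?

Near P at (2.4, -1.7) the arrows circulate clockwise. The curl (z-component) there is about -3; negative curl means clockwise rotation.

clockwise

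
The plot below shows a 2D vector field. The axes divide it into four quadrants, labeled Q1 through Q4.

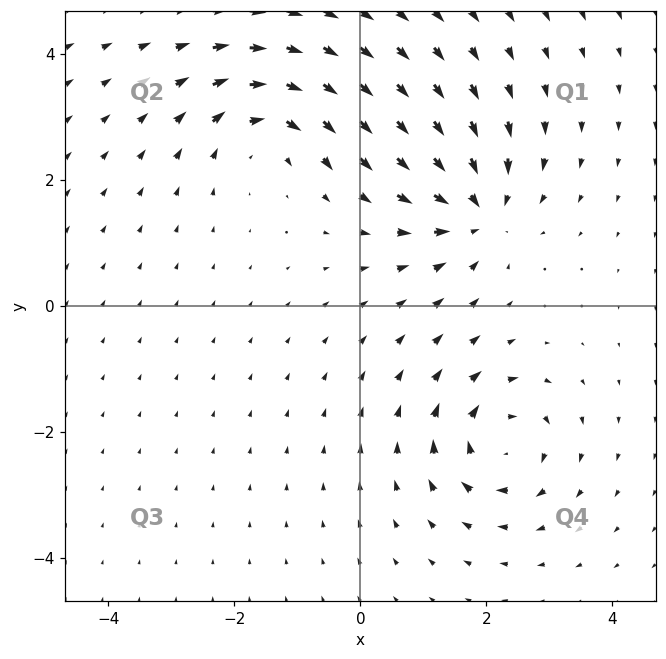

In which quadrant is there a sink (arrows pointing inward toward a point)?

Q1

The sink sits at approximately (1.9, 1.5), which lies in quadrant Q1. The divergence there is about -6, negative as expected for a sink.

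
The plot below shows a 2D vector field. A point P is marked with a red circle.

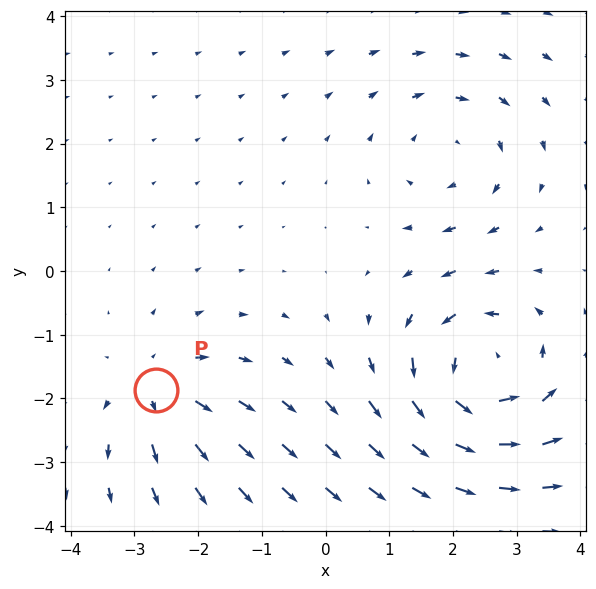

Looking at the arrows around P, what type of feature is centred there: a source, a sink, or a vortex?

At P (-2.7, -1.9) the arrows spread outward. Divergence about +4, curl ≈0 — positive divergence with near-zero curl is a source.

source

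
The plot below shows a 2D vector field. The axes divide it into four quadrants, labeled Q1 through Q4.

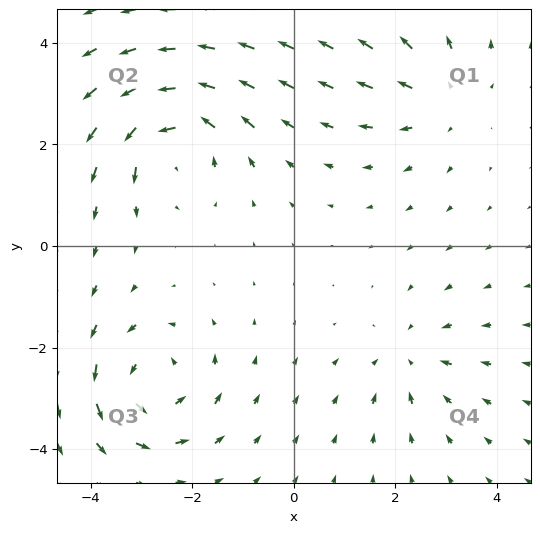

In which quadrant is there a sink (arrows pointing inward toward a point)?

Q4

The sink sits at approximately (2.3, -2.2), which lies in quadrant Q4. The divergence there is about -3, negative as expected for a sink.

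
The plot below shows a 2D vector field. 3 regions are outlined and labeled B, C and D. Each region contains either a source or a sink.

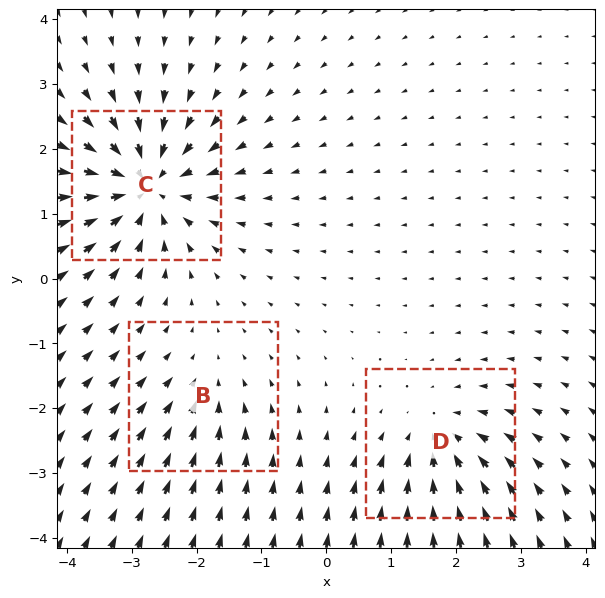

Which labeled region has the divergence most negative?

C

Divergence at each region's feature centre — B: about -2, C: about -6, D: about -4. Region C is most negative.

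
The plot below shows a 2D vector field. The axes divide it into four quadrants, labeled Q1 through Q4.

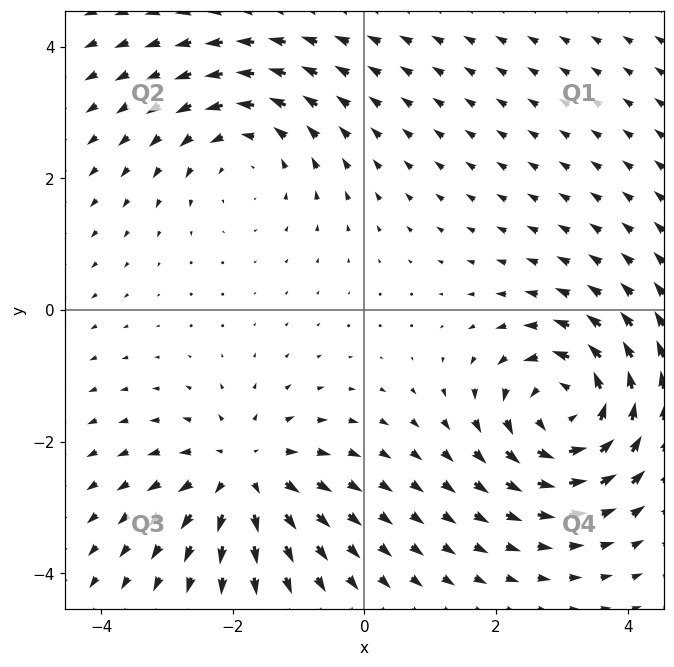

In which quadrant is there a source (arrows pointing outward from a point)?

The source sits at approximately (-1.8, -2.5), which lies in quadrant Q3. The divergence there is about +4, positive as expected for a source.

Q3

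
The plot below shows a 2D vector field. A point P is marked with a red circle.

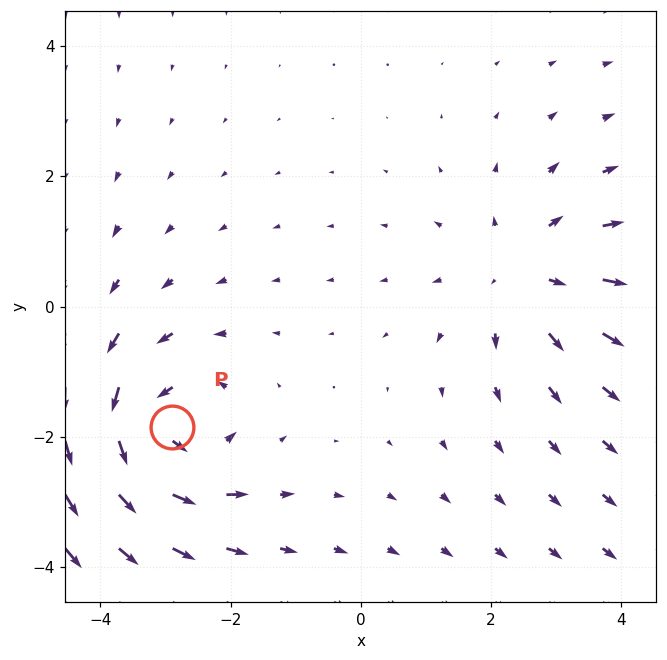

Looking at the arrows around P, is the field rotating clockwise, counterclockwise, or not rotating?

Near P at (-2.9, -1.9) the arrows circulate counterclockwise. The curl (z-component) there is about +4; positive curl means counterclockwise rotation.

counterclockwise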